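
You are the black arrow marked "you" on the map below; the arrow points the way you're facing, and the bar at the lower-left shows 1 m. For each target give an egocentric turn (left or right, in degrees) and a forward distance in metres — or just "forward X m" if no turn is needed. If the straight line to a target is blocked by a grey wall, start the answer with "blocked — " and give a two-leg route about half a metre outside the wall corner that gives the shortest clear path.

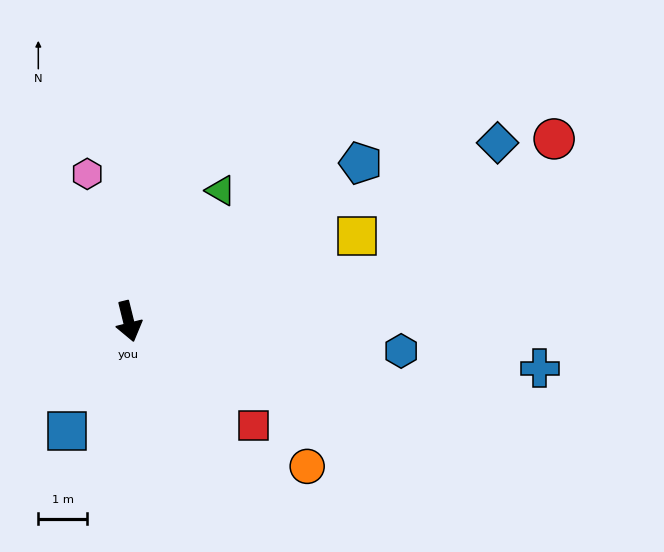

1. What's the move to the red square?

turn left 36°, forward 3.4 m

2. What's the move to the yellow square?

turn left 97°, forward 5.0 m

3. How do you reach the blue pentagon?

turn left 110°, forward 5.8 m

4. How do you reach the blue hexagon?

turn left 70°, forward 5.6 m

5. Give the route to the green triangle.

turn left 131°, forward 3.3 m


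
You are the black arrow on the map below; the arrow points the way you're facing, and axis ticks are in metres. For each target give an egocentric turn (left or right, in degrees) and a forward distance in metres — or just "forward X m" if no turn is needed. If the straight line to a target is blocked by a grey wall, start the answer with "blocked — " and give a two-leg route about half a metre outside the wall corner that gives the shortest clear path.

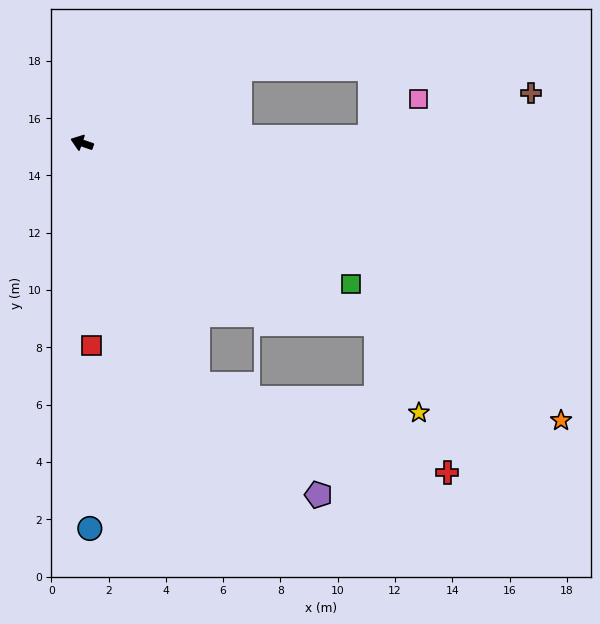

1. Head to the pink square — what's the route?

blocked — turn right 160°, forward 10.1 m, then turn left 37°, forward 2.1 m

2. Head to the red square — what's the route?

turn left 112°, forward 7.1 m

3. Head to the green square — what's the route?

turn left 171°, forward 10.6 m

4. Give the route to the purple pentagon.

blocked — turn left 135°, forward 9.3 m, then turn left 21°, forward 5.7 m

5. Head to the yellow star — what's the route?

blocked — turn left 167°, forward 12.1 m, then turn right 32°, forward 3.4 m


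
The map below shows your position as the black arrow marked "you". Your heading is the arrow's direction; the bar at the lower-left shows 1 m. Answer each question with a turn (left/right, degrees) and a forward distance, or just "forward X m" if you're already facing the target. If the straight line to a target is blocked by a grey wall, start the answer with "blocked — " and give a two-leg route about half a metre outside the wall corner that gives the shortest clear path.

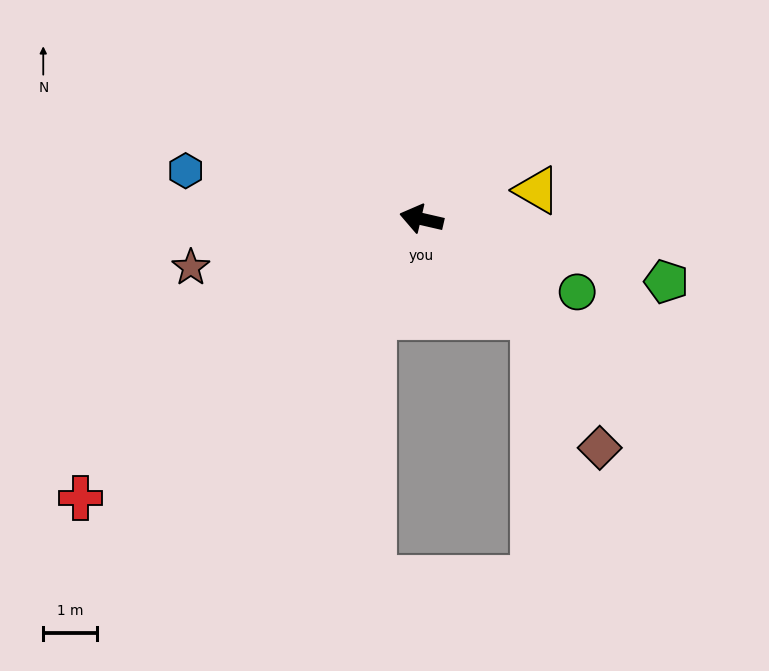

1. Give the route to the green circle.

turn left 168°, forward 3.2 m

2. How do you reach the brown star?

turn left 25°, forward 4.4 m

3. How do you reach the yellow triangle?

turn right 153°, forward 2.2 m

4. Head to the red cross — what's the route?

turn left 52°, forward 8.2 m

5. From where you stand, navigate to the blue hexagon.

forward 4.5 m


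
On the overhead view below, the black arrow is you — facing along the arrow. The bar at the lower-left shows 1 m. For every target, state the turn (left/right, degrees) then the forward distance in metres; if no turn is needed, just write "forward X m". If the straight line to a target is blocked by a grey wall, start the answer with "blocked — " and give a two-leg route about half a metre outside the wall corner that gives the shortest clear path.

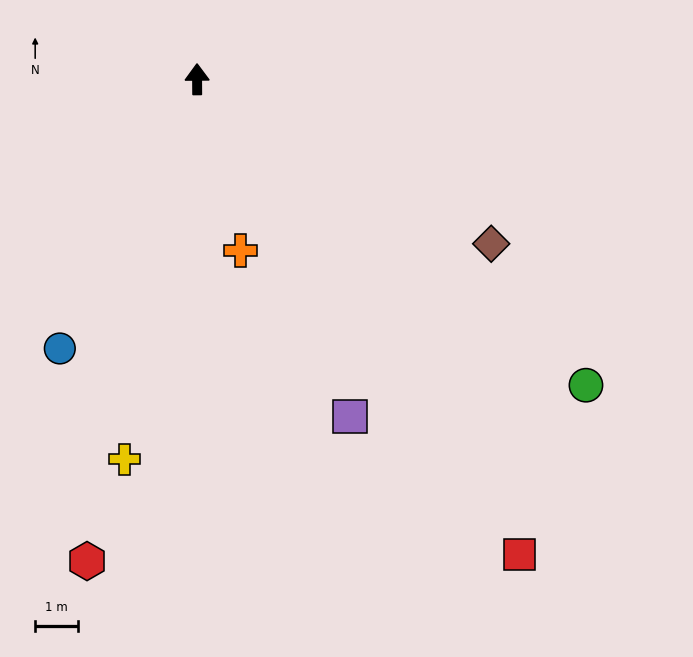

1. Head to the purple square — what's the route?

turn right 156°, forward 8.6 m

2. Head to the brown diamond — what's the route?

turn right 120°, forward 7.8 m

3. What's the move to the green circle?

turn right 129°, forward 11.5 m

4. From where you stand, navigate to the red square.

turn right 146°, forward 13.4 m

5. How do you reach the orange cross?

turn right 166°, forward 4.1 m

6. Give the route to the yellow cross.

turn left 169°, forward 9.0 m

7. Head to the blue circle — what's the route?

turn left 153°, forward 7.0 m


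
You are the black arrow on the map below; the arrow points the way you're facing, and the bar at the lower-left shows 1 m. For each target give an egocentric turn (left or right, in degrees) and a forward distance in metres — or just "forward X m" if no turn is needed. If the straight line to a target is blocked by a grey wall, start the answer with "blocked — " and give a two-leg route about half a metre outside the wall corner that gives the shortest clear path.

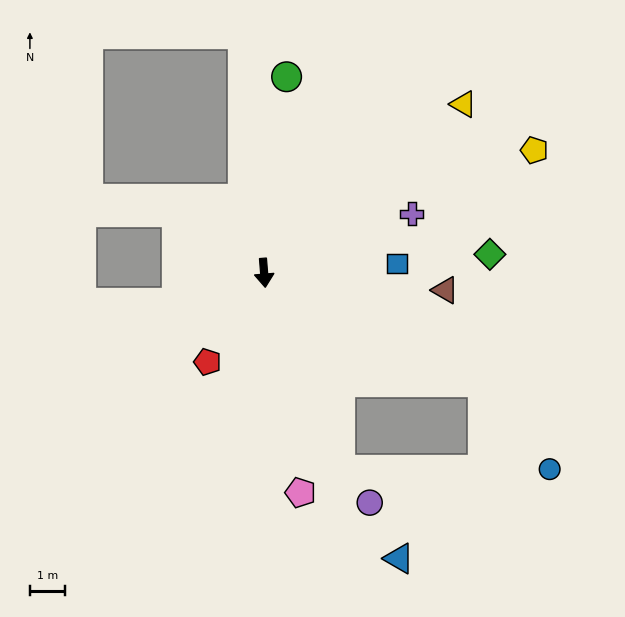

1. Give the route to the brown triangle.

turn left 80°, forward 5.2 m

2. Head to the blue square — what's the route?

turn left 89°, forward 3.8 m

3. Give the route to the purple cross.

turn left 107°, forward 4.5 m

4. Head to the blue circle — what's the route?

blocked — turn left 59°, forward 7.0 m, then turn right 26°, forward 3.1 m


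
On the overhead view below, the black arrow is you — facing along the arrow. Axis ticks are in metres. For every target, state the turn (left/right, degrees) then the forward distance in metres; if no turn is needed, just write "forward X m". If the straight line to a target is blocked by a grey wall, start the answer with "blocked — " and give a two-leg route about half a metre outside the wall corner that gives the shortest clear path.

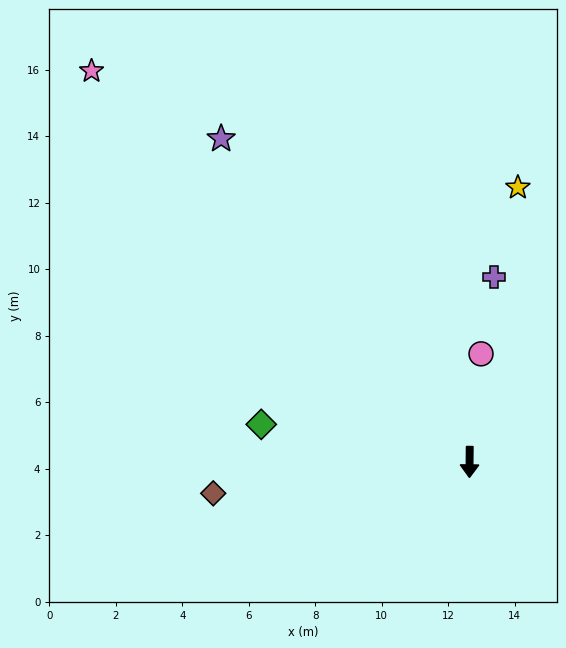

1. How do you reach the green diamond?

turn right 100°, forward 6.4 m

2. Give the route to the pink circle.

turn left 175°, forward 3.3 m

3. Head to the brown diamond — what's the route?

turn right 82°, forward 7.8 m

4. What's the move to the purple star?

turn right 142°, forward 12.3 m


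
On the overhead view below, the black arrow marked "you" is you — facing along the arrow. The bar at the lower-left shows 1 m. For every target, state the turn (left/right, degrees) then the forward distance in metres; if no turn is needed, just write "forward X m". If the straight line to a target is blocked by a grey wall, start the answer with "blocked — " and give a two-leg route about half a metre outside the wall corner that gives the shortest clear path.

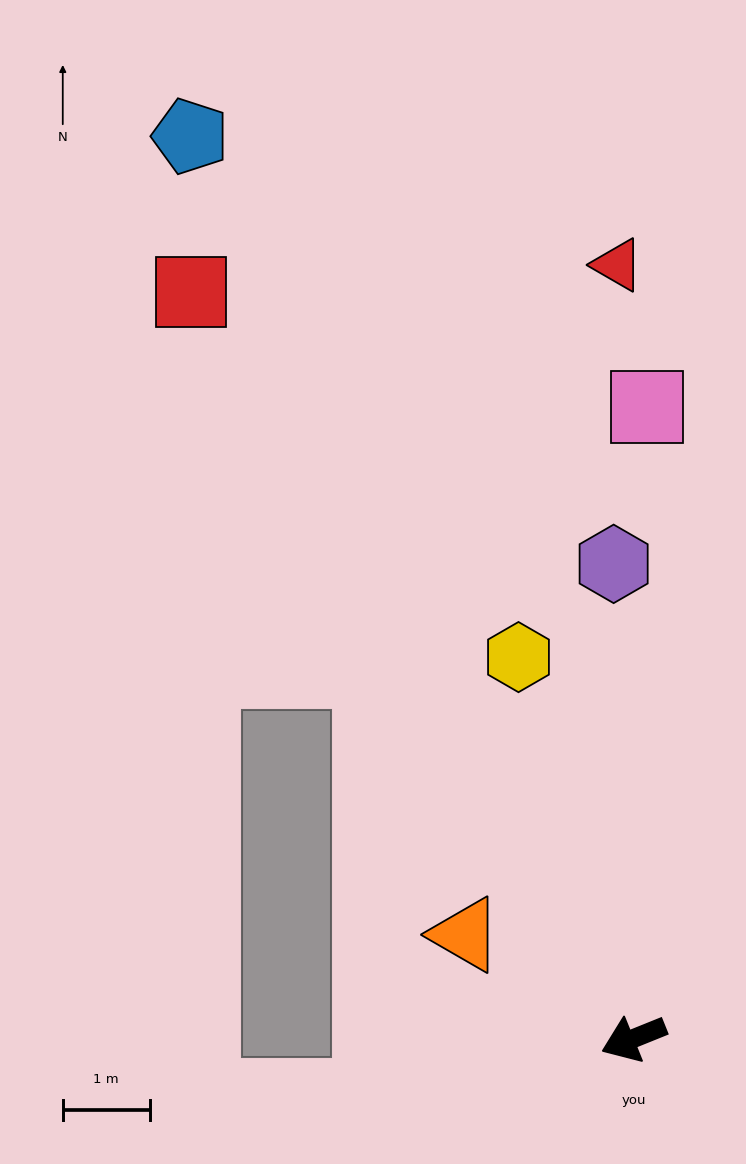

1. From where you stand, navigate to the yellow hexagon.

turn right 95°, forward 4.6 m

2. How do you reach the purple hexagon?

turn right 110°, forward 5.5 m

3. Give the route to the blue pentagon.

turn right 86°, forward 11.6 m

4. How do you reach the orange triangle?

turn right 54°, forward 2.3 m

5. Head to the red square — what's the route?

turn right 81°, forward 10.0 m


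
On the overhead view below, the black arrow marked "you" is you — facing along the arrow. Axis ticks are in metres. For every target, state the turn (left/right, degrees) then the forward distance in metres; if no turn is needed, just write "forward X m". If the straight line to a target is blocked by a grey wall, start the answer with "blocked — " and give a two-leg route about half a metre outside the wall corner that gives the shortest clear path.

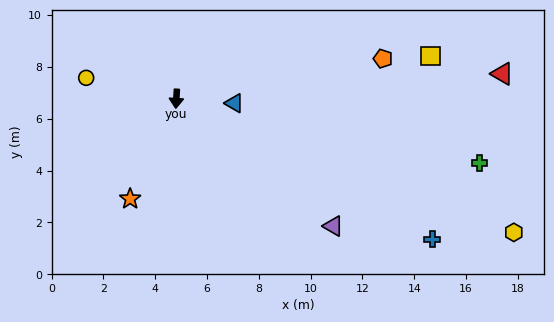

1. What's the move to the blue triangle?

turn left 89°, forward 2.2 m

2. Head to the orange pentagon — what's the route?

turn left 104°, forward 8.1 m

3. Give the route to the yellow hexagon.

turn left 72°, forward 14.0 m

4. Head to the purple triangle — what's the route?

turn left 54°, forward 7.8 m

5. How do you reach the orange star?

turn right 21°, forward 4.3 m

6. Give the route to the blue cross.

turn left 65°, forward 11.3 m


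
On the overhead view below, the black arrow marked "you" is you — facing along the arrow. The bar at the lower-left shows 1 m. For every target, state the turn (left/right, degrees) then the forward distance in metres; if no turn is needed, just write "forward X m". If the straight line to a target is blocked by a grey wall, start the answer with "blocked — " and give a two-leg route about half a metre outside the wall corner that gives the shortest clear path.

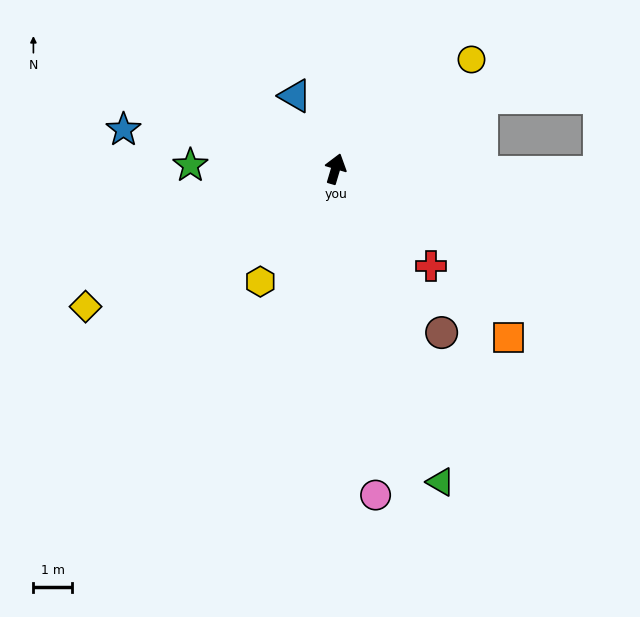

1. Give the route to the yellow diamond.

turn left 135°, forward 7.3 m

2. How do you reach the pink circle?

turn right 156°, forward 8.4 m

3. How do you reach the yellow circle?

turn right 35°, forward 4.5 m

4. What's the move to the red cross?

turn right 119°, forward 3.5 m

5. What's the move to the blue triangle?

turn left 46°, forward 2.1 m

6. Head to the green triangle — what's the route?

turn right 145°, forward 8.5 m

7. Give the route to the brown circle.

turn right 131°, forward 5.0 m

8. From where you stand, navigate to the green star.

turn left 105°, forward 3.7 m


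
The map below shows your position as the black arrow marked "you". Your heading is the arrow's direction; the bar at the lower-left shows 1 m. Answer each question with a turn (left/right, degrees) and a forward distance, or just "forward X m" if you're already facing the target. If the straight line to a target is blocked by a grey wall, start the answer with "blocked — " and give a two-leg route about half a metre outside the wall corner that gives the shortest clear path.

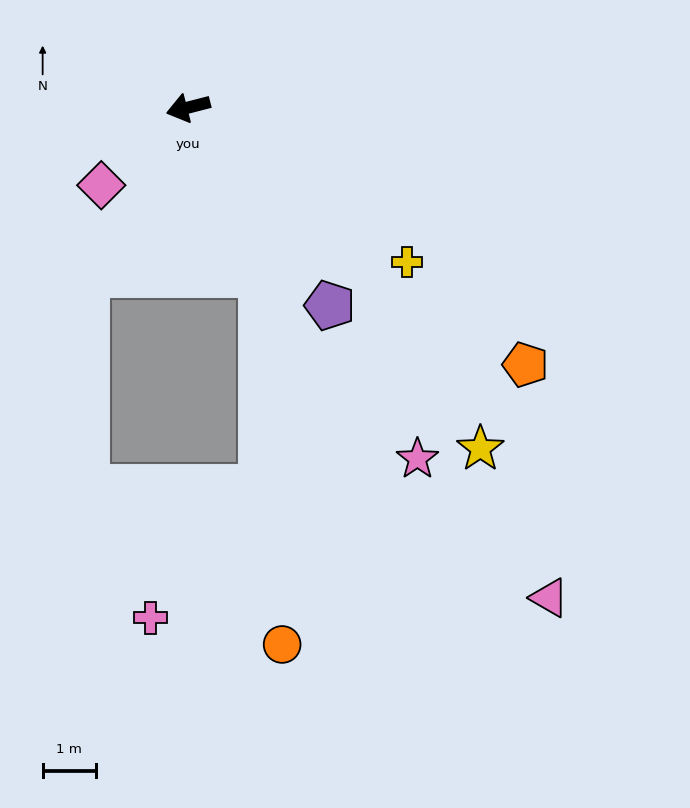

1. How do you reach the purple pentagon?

turn left 111°, forward 4.6 m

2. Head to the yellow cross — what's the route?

turn left 130°, forward 5.0 m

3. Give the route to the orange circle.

blocked — turn left 99°, forward 3.4 m, then turn right 20°, forward 7.0 m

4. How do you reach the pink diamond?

turn left 27°, forward 2.2 m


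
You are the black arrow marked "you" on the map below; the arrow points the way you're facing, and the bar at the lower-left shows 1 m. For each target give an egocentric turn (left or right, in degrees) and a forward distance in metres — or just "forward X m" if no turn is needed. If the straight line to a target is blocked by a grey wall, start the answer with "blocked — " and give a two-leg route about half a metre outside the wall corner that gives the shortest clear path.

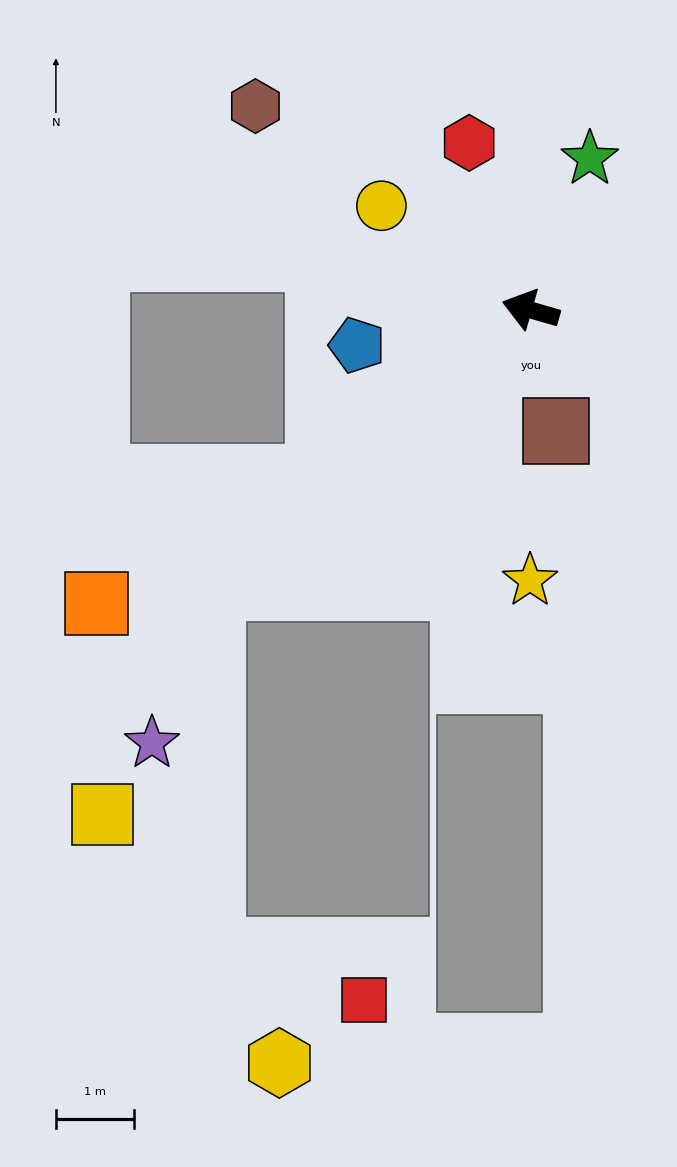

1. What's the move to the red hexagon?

turn right 54°, forward 2.3 m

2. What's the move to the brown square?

turn left 118°, forward 1.6 m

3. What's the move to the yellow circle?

turn right 19°, forward 2.3 m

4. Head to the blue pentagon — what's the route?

turn left 27°, forward 2.3 m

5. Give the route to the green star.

turn right 95°, forward 2.1 m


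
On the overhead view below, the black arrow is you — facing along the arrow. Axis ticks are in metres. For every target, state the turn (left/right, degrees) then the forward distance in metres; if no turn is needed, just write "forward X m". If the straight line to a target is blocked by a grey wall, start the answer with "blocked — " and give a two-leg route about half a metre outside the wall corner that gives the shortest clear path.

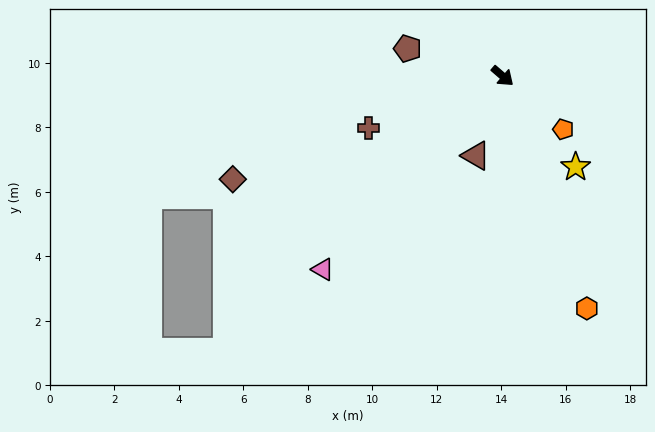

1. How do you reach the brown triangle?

turn right 68°, forward 2.6 m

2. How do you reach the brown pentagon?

turn right 155°, forward 3.1 m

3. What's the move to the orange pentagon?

forward 2.5 m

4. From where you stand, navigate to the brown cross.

turn right 118°, forward 4.5 m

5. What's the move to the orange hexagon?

turn right 29°, forward 7.7 m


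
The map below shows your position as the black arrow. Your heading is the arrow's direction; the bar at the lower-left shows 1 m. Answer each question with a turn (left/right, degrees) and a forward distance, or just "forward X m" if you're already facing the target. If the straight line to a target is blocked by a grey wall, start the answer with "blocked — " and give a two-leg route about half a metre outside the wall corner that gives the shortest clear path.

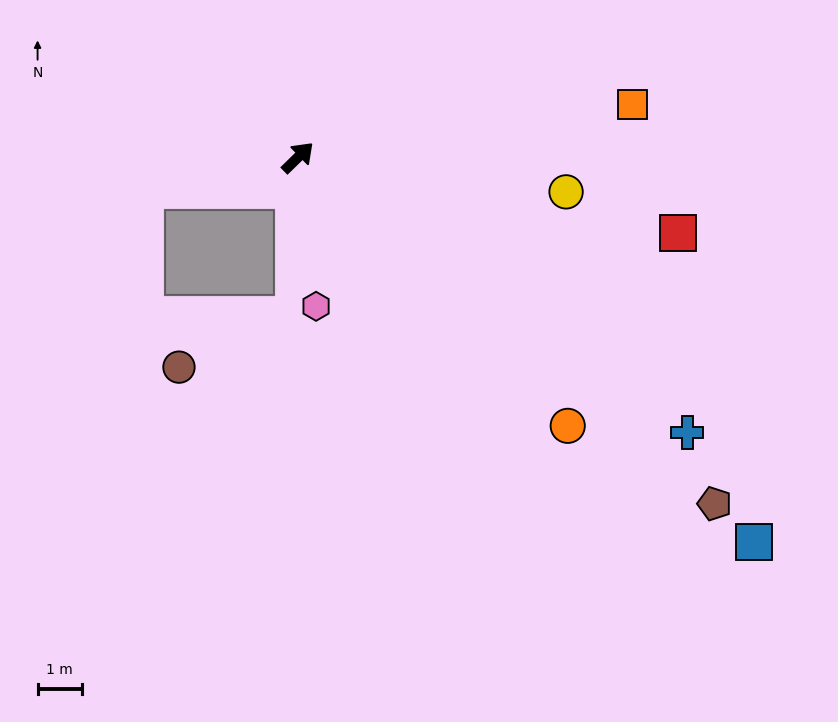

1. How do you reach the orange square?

turn right 35°, forward 7.7 m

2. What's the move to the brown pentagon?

turn right 84°, forward 12.3 m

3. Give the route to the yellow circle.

turn right 52°, forward 6.1 m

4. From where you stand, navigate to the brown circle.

blocked — turn right 136°, forward 3.6 m, then turn right 64°, forward 2.9 m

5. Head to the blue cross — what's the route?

turn right 80°, forward 10.8 m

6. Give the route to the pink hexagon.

turn right 127°, forward 3.4 m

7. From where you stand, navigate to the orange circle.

turn right 89°, forward 8.6 m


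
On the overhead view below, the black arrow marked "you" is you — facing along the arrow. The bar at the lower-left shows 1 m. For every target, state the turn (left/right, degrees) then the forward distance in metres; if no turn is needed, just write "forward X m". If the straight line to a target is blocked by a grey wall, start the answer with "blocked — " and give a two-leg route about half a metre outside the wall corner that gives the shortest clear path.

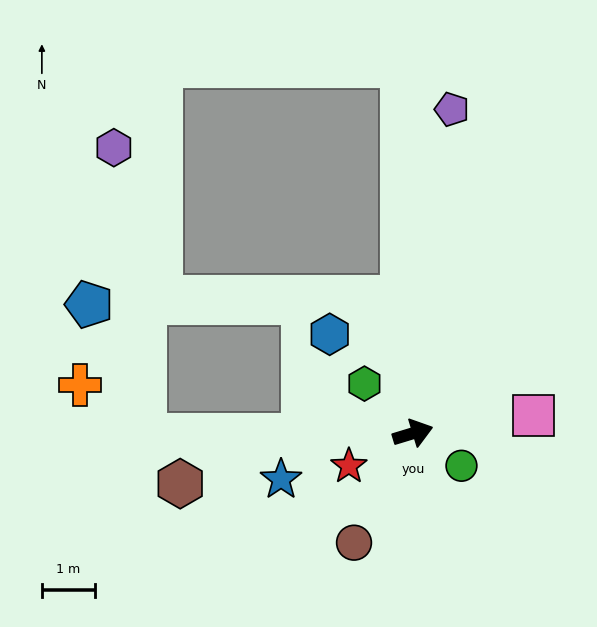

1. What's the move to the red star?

turn right 170°, forward 1.4 m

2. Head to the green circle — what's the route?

turn right 51°, forward 1.1 m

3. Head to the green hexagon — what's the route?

turn left 117°, forward 1.3 m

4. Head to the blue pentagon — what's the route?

blocked — turn left 164°, forward 5.1 m, then turn right 68°, forward 2.7 m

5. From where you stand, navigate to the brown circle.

turn right 135°, forward 2.3 m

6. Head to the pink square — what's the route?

turn right 8°, forward 2.3 m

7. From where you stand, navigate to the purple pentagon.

turn left 66°, forward 6.2 m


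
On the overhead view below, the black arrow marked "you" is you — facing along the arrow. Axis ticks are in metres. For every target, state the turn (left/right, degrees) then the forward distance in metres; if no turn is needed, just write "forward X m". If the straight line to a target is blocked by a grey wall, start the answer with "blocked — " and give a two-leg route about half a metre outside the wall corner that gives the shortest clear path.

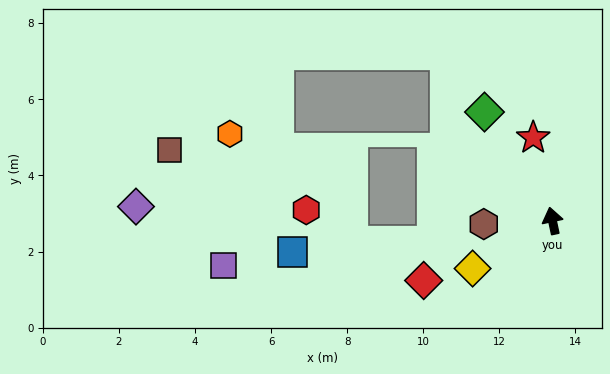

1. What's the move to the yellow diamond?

turn left 109°, forward 2.4 m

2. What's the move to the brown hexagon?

turn left 81°, forward 1.8 m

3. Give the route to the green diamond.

turn left 20°, forward 3.4 m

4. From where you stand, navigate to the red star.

forward 2.2 m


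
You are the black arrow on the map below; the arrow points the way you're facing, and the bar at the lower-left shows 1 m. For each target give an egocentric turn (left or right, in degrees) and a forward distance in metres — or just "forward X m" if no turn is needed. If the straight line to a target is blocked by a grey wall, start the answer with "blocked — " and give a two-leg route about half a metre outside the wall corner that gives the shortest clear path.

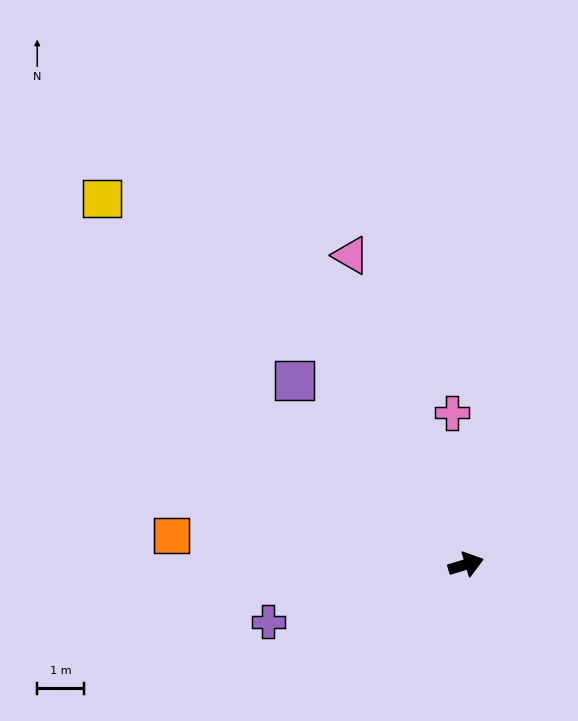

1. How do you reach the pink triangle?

turn left 94°, forward 7.0 m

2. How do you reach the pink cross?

turn left 79°, forward 3.2 m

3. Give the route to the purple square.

turn left 116°, forward 5.3 m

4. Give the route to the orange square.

turn left 157°, forward 6.3 m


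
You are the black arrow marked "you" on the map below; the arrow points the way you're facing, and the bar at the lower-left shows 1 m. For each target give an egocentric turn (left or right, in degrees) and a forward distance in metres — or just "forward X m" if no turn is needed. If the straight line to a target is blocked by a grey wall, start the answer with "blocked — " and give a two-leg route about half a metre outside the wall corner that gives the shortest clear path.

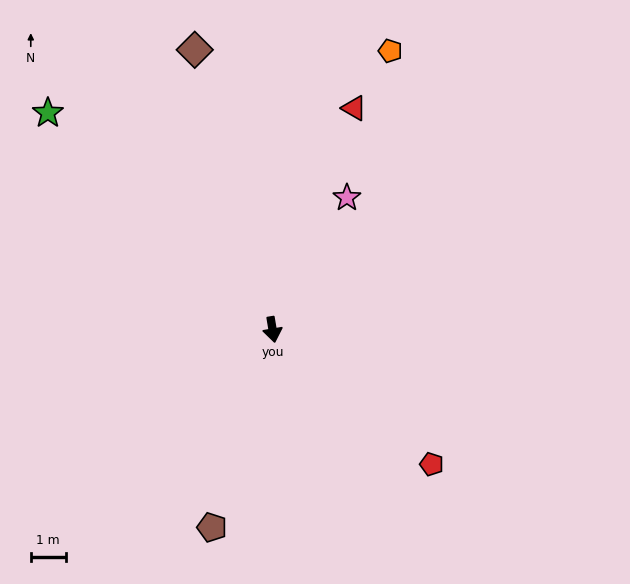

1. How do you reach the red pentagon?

turn left 40°, forward 6.0 m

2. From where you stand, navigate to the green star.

turn right 143°, forward 8.9 m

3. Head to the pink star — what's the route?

turn left 141°, forward 4.3 m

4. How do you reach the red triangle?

turn left 150°, forward 6.8 m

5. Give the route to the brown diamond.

turn right 174°, forward 8.3 m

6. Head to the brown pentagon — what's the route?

turn right 27°, forward 5.9 m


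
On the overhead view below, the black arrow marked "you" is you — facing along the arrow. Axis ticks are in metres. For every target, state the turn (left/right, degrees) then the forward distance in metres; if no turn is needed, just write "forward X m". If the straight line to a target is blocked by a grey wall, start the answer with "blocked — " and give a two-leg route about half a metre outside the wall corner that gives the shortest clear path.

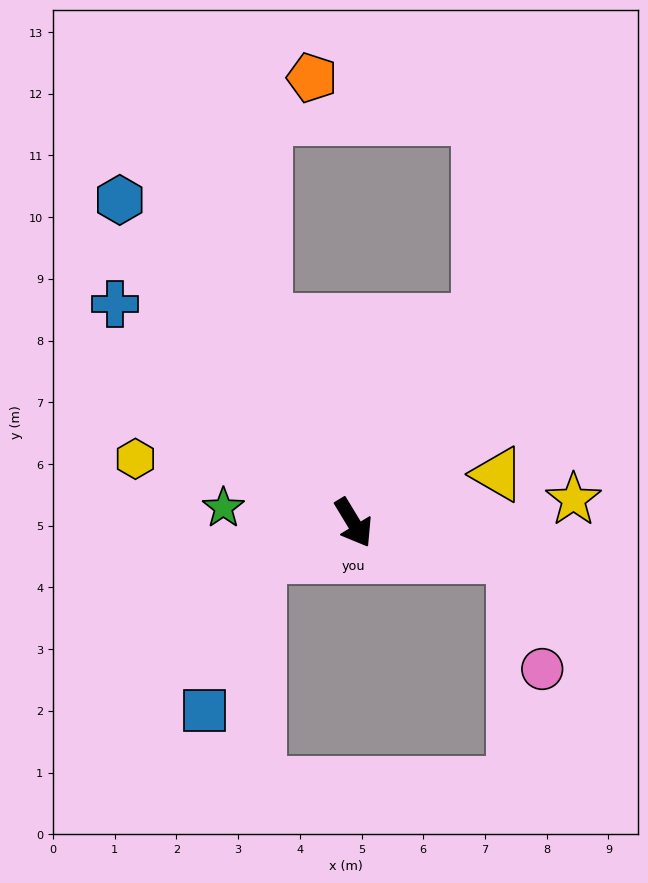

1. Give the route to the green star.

turn right 128°, forward 2.1 m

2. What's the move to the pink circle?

blocked — turn left 47°, forward 2.6 m, then turn right 64°, forward 1.9 m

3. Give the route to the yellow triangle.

turn left 77°, forward 2.5 m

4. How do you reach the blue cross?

turn right 164°, forward 5.2 m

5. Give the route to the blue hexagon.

turn right 175°, forward 6.5 m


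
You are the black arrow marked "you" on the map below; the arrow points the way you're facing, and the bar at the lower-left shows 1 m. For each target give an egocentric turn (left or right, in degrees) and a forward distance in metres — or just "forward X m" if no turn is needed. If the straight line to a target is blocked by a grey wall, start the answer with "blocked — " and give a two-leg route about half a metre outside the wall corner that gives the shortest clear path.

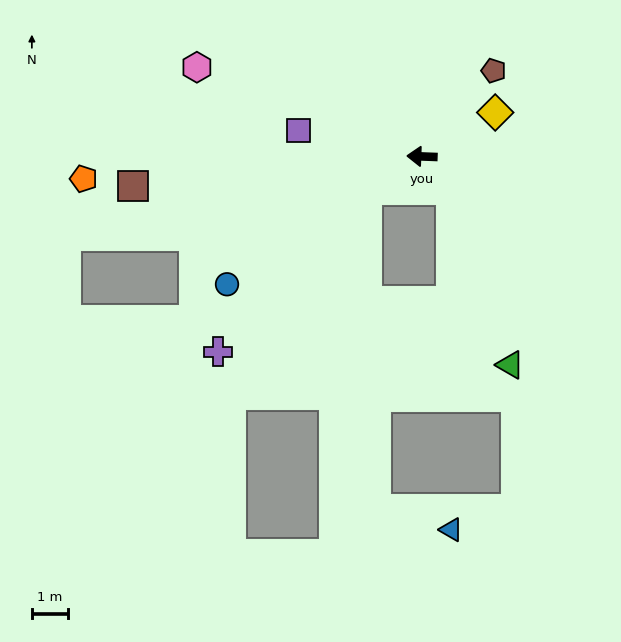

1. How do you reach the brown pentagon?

turn right 128°, forward 3.1 m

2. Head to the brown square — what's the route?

turn left 8°, forward 8.2 m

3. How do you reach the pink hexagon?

turn right 19°, forward 6.8 m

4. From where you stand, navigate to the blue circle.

turn left 35°, forward 6.5 m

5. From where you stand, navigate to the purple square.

turn right 10°, forward 3.5 m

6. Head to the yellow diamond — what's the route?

turn right 147°, forward 2.4 m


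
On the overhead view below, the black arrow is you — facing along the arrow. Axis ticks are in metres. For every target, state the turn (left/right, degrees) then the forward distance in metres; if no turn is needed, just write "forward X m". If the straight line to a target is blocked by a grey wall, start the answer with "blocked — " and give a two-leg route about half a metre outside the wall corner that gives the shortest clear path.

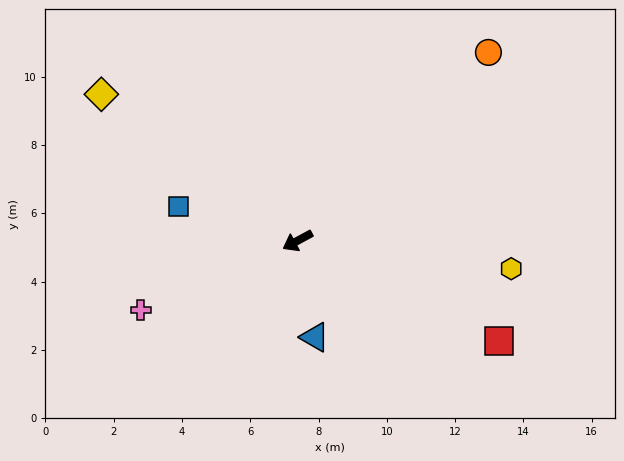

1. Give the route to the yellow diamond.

turn right 65°, forward 7.2 m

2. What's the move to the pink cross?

turn right 5°, forward 5.0 m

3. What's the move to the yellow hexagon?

turn left 144°, forward 6.3 m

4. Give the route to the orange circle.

turn right 164°, forward 7.9 m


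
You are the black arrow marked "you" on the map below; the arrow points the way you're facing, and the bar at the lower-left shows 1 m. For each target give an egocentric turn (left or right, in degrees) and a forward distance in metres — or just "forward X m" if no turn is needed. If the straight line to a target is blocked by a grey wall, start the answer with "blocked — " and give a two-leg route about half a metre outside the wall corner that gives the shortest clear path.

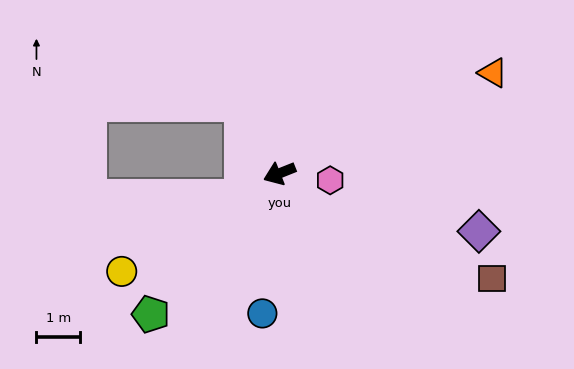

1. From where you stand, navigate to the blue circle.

turn left 61°, forward 3.2 m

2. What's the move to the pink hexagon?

turn left 150°, forward 1.2 m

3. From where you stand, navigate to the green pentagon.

turn left 26°, forward 4.4 m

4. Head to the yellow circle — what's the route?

turn left 10°, forward 4.3 m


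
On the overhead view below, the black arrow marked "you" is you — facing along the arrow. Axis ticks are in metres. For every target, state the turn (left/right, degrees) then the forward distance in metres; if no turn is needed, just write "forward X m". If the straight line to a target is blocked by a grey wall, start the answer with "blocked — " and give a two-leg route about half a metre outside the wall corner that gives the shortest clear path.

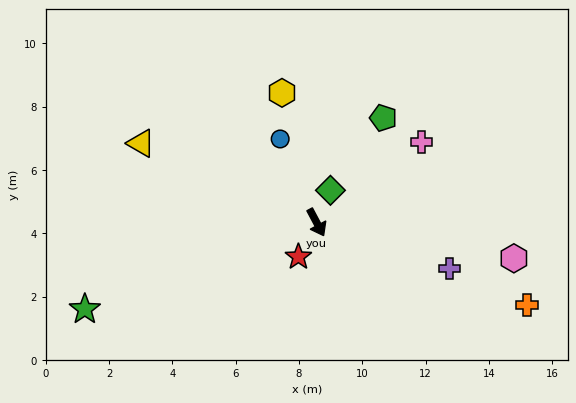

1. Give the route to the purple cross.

turn left 43°, forward 4.4 m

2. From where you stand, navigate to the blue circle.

turn left 176°, forward 2.9 m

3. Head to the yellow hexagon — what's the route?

turn left 167°, forward 4.2 m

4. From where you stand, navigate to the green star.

turn right 97°, forward 7.8 m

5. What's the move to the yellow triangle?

turn right 142°, forward 6.1 m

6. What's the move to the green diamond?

turn left 129°, forward 1.1 m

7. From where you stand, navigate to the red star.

turn right 56°, forward 1.2 m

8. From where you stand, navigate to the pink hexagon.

turn left 52°, forward 6.3 m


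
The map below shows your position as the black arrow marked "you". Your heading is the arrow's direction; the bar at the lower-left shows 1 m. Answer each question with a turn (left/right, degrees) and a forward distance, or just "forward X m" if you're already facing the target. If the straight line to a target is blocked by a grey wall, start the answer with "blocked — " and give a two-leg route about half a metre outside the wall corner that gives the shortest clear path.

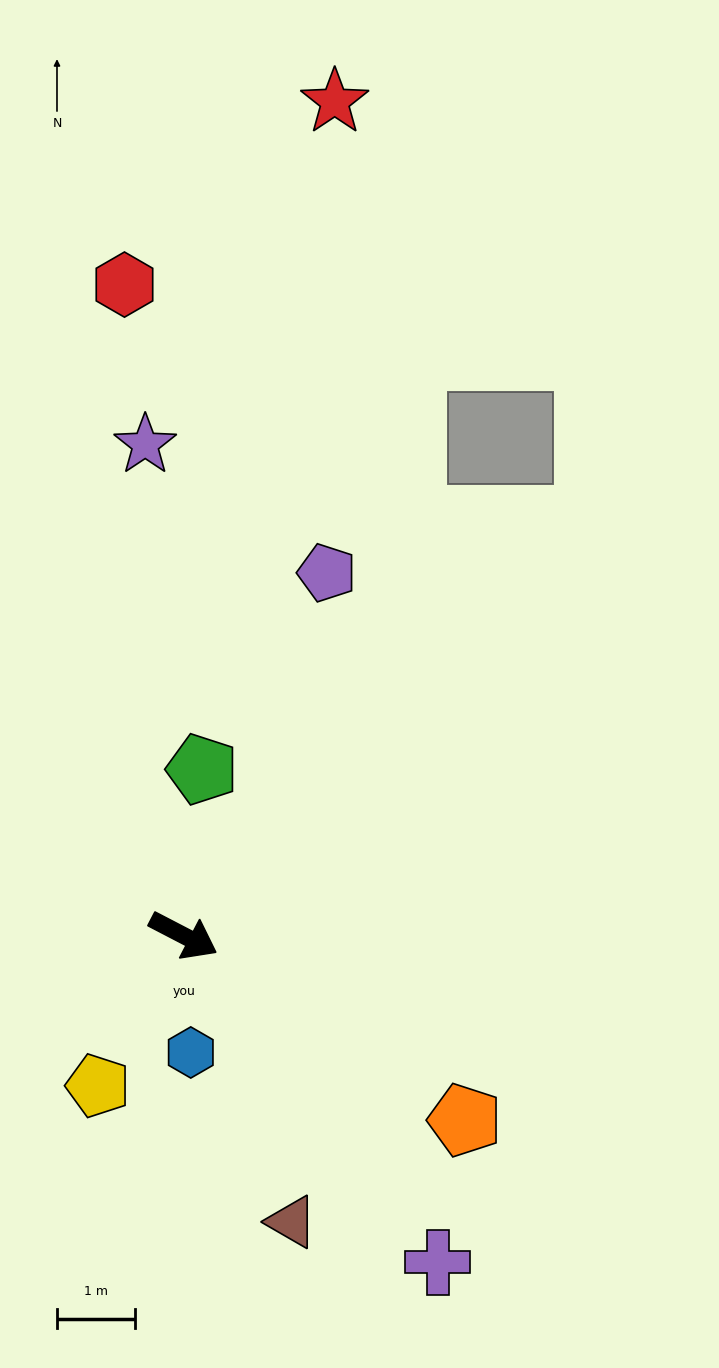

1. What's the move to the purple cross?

turn right 25°, forward 5.3 m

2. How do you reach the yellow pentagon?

turn right 92°, forward 2.2 m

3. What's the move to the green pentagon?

turn left 111°, forward 2.1 m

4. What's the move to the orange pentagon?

turn right 6°, forward 4.3 m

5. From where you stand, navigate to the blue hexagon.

turn right 59°, forward 1.5 m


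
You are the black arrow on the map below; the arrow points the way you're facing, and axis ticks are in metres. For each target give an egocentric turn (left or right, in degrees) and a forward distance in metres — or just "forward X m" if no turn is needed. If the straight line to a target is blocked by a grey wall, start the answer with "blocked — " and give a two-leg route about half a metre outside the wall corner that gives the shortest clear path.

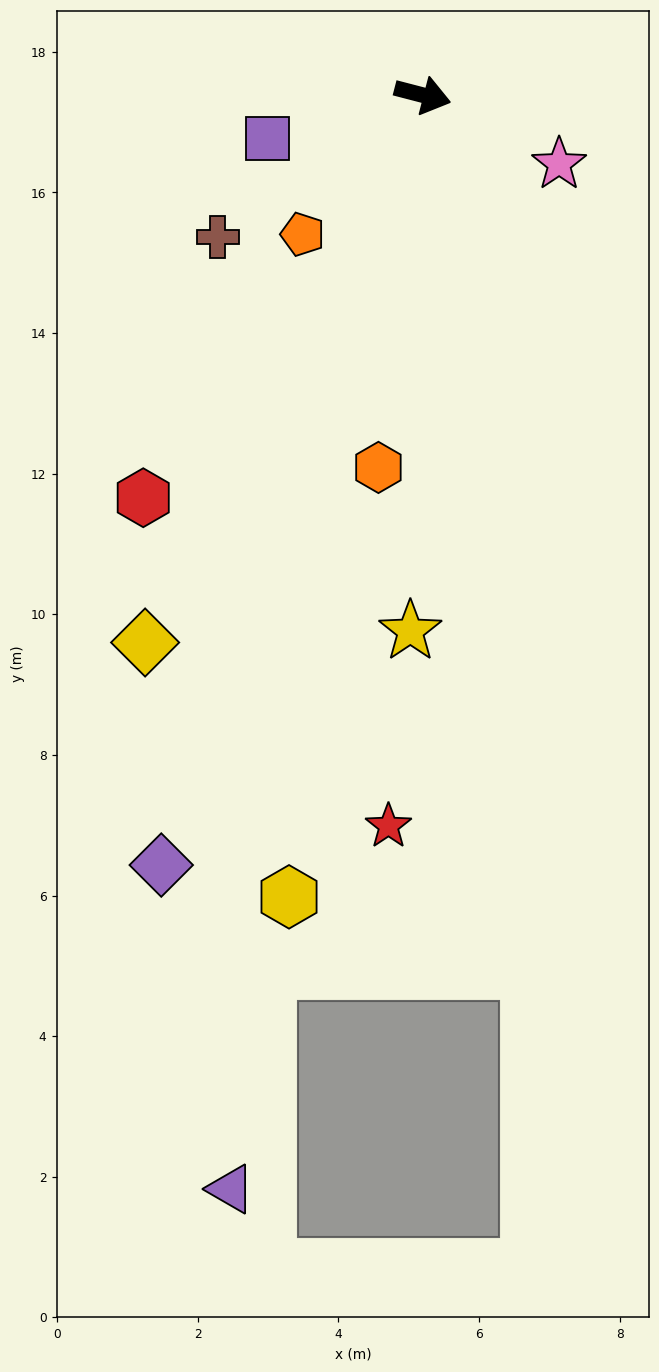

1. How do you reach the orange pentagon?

turn right 116°, forward 2.6 m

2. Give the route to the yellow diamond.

turn right 102°, forward 8.7 m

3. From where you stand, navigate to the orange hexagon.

turn right 82°, forward 5.3 m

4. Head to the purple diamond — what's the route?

turn right 94°, forward 11.6 m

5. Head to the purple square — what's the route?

turn right 150°, forward 2.3 m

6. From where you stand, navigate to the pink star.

turn right 12°, forward 2.2 m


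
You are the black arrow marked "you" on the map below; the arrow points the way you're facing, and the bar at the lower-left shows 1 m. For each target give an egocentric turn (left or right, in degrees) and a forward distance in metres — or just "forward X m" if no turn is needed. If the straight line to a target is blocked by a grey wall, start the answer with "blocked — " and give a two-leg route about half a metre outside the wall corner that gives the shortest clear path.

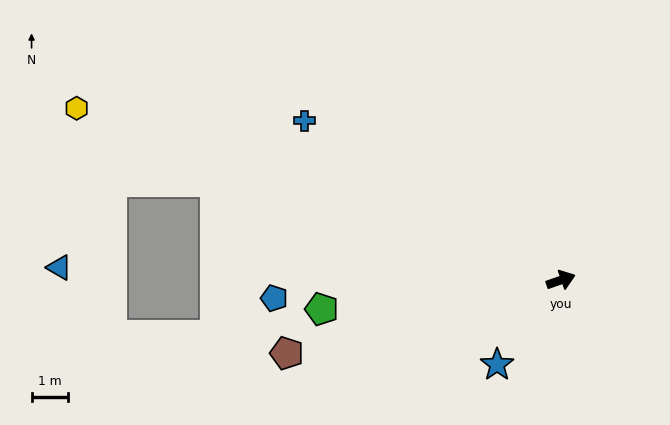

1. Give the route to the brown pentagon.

turn left 176°, forward 7.8 m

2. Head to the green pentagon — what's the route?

turn left 168°, forward 6.6 m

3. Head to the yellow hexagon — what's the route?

turn left 141°, forward 14.1 m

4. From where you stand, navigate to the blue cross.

turn left 129°, forward 8.3 m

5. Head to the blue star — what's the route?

turn right 146°, forward 2.9 m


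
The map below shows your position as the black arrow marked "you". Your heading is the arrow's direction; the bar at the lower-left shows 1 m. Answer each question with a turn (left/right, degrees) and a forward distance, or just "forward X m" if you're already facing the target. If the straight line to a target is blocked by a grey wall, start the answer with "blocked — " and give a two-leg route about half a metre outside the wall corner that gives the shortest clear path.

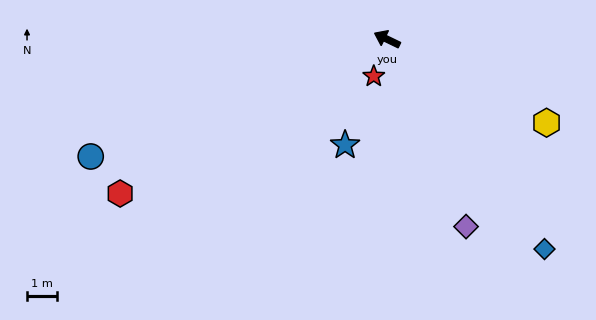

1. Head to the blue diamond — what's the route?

turn left 153°, forward 8.8 m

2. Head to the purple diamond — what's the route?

turn left 139°, forward 6.8 m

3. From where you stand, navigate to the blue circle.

turn left 47°, forward 10.6 m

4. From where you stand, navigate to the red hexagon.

turn left 56°, forward 10.3 m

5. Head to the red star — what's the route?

turn left 96°, forward 1.3 m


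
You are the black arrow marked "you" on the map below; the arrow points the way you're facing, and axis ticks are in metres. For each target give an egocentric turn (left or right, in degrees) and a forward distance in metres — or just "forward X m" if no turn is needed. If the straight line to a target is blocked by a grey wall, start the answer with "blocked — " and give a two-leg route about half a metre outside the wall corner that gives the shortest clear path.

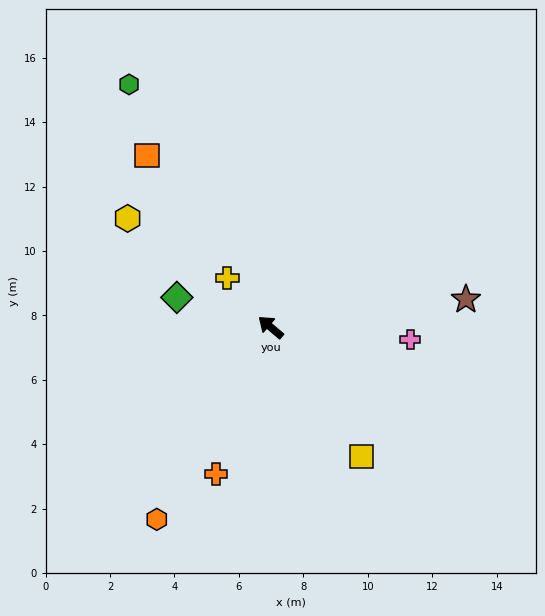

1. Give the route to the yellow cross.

turn right 8°, forward 2.0 m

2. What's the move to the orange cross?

turn left 110°, forward 4.9 m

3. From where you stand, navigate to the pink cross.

turn right 145°, forward 4.3 m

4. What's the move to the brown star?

turn right 132°, forward 6.1 m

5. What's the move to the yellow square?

turn left 165°, forward 4.9 m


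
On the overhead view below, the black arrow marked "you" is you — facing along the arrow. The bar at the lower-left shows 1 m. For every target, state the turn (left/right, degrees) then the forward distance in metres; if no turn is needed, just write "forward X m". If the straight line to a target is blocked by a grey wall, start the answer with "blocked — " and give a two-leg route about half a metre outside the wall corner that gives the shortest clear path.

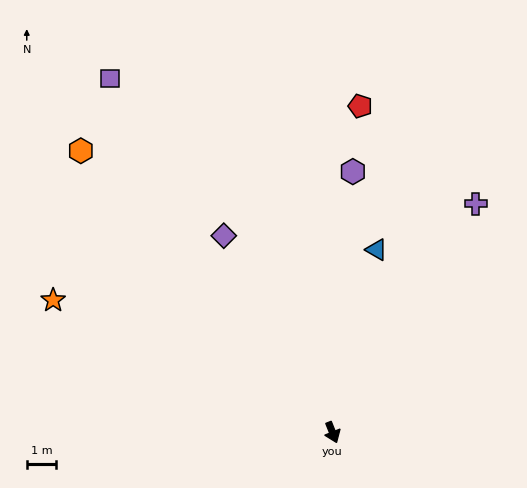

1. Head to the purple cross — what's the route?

turn left 126°, forward 9.1 m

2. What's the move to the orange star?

turn right 137°, forward 10.4 m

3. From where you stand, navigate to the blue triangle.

turn left 145°, forward 6.4 m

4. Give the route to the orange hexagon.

turn right 160°, forward 12.8 m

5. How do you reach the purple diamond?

turn right 173°, forward 7.6 m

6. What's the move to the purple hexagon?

turn left 154°, forward 8.8 m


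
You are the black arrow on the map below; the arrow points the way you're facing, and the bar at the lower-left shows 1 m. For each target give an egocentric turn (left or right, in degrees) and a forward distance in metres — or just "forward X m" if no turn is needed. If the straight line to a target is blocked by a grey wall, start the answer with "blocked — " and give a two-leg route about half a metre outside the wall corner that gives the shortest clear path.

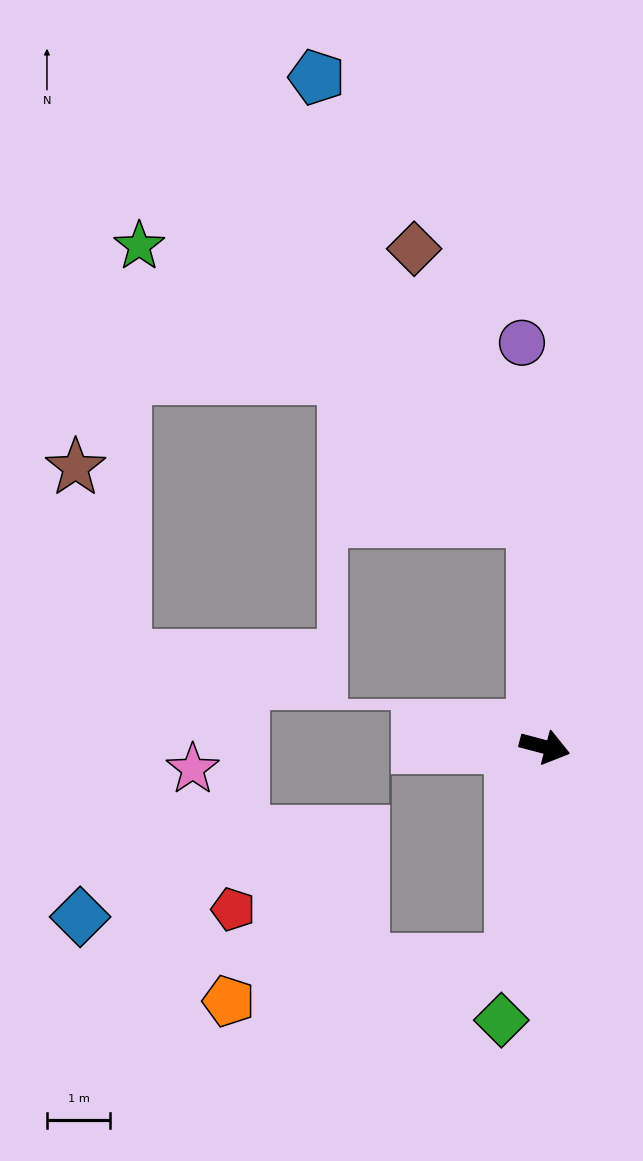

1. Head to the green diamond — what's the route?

turn right 84°, forward 4.4 m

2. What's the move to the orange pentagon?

blocked — turn right 84°, forward 3.4 m, then turn right 73°, forward 4.5 m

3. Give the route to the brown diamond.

blocked — turn left 108°, forward 3.6 m, then turn left 20°, forward 4.7 m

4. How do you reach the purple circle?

turn left 108°, forward 6.4 m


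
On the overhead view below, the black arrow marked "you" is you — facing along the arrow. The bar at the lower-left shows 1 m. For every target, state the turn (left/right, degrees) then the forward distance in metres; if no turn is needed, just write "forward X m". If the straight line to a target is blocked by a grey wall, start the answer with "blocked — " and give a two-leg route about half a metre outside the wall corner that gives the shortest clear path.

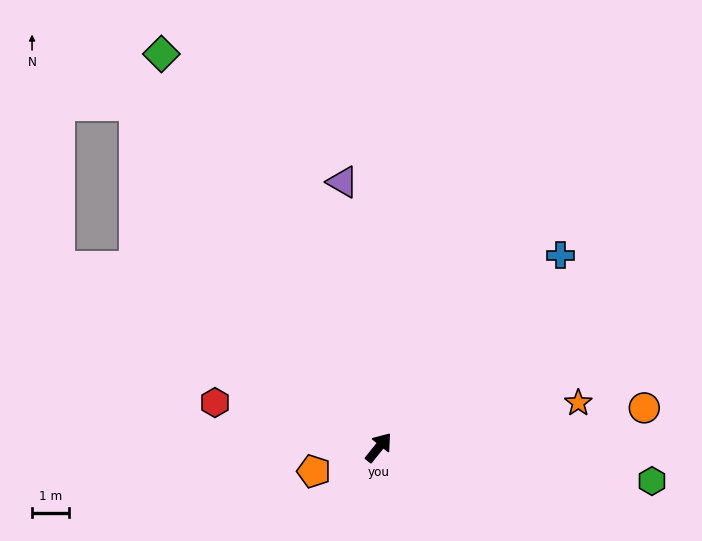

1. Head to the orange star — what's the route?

turn right 39°, forward 5.5 m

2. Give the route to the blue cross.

turn right 5°, forward 7.1 m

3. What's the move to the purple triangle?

turn left 47°, forward 7.2 m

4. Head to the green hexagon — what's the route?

turn right 58°, forward 7.4 m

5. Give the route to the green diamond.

turn left 68°, forward 12.0 m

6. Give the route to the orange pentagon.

turn left 149°, forward 1.8 m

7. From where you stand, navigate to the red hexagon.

turn left 113°, forward 4.5 m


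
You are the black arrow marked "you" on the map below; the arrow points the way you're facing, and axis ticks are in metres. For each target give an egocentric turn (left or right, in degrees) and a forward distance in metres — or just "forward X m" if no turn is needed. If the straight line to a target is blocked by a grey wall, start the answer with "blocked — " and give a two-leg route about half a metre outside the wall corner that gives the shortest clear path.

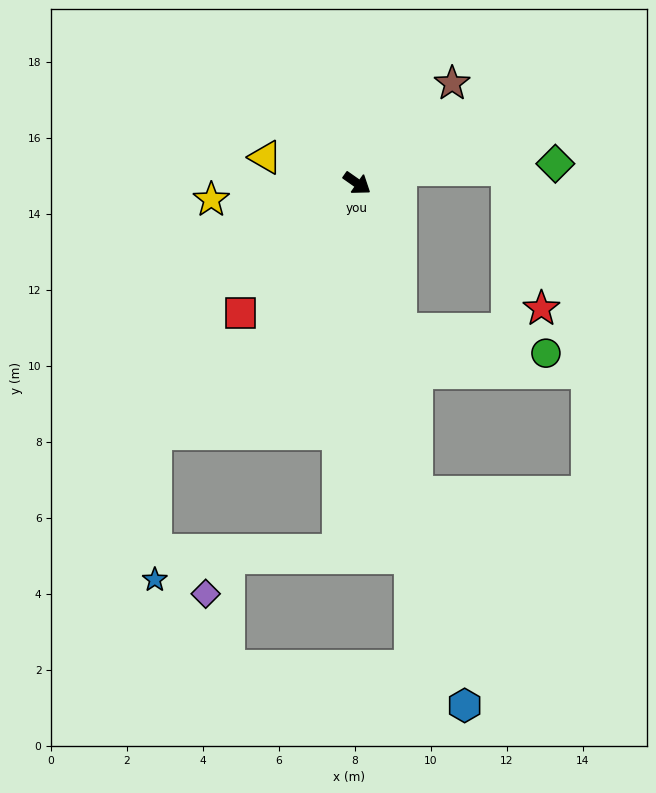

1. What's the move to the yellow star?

turn right 138°, forward 3.9 m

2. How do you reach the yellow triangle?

turn right 161°, forward 2.5 m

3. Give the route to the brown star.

turn left 82°, forward 3.6 m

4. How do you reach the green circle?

blocked — turn right 38°, forward 4.0 m, then turn left 64°, forward 3.9 m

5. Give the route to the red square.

turn right 97°, forward 4.6 m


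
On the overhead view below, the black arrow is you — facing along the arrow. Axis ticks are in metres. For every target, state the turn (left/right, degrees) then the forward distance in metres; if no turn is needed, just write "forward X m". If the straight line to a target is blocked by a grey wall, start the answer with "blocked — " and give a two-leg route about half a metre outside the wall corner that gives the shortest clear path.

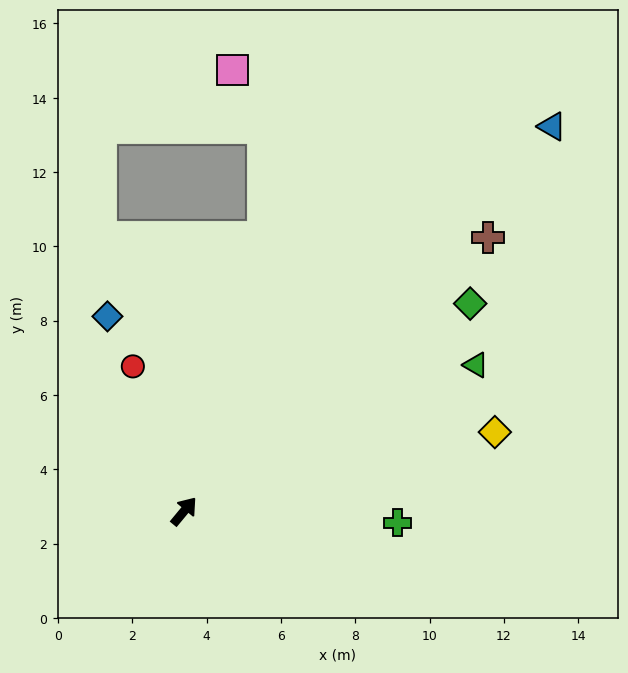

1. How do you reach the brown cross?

turn right 8°, forward 11.0 m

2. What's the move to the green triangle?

turn right 24°, forward 8.8 m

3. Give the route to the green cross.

turn right 54°, forward 5.8 m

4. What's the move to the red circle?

turn left 59°, forward 4.1 m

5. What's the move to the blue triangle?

turn right 4°, forward 14.3 m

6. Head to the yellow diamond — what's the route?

turn right 36°, forward 8.6 m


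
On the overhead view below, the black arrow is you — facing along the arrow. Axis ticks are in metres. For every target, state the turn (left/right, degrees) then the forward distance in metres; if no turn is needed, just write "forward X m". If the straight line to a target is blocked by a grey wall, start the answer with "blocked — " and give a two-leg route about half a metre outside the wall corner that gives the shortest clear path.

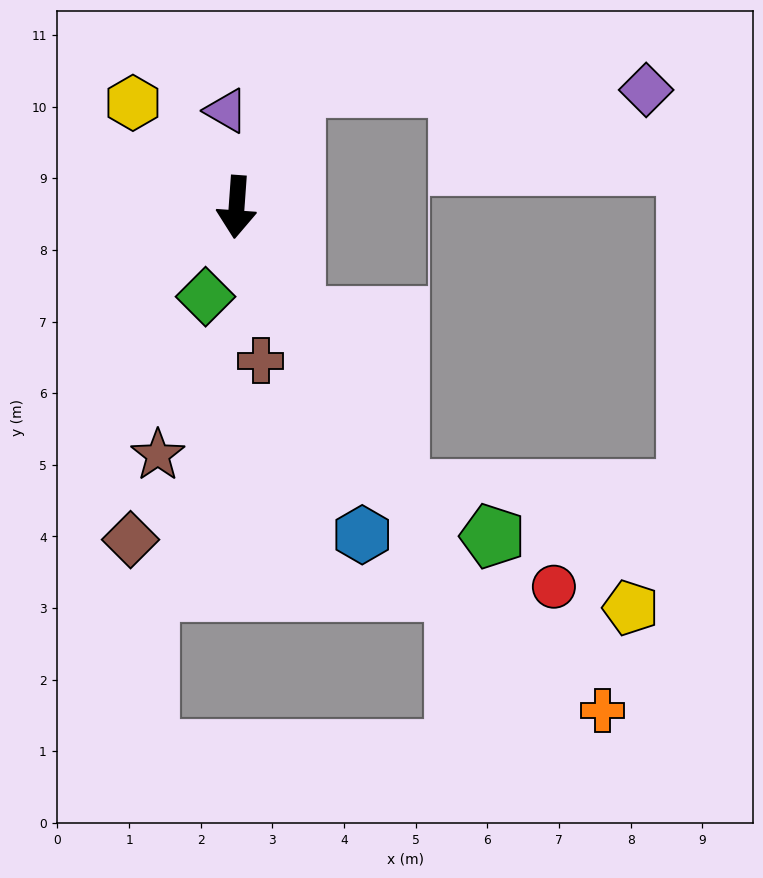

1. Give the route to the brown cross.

turn left 13°, forward 2.2 m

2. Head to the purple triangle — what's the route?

turn right 170°, forward 1.4 m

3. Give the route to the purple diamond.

blocked — turn left 158°, forward 1.9 m, then turn right 64°, forward 4.9 m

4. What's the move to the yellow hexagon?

turn right 131°, forward 2.1 m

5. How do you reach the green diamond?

turn right 15°, forward 1.3 m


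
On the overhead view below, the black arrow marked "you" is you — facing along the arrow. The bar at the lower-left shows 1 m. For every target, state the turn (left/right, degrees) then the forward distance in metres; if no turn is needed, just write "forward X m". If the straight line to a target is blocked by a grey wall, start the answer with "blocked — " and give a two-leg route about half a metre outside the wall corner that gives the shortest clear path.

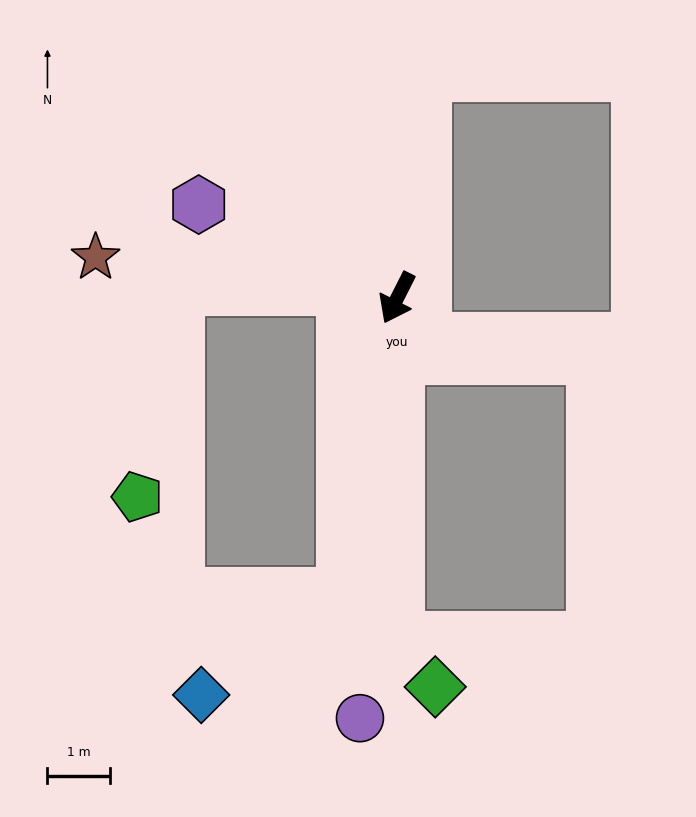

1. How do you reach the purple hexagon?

turn right 88°, forward 3.5 m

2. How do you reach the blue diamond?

blocked — turn left 17°, forward 4.8 m, then turn right 45°, forward 2.8 m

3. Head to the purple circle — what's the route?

turn left 22°, forward 6.7 m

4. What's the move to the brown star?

turn right 71°, forward 4.8 m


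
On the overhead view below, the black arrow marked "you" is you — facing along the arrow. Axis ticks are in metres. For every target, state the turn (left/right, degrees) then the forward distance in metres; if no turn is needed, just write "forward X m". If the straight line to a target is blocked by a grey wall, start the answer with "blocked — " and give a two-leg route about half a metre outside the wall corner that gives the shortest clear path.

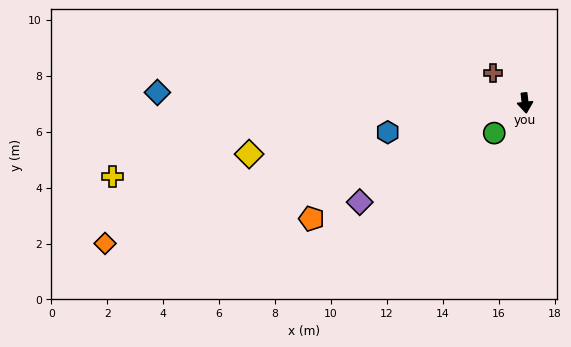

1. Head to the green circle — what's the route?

turn right 52°, forward 1.5 m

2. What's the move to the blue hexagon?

turn right 84°, forward 5.0 m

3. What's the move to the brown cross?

turn right 140°, forward 1.6 m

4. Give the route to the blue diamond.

turn right 98°, forward 13.2 m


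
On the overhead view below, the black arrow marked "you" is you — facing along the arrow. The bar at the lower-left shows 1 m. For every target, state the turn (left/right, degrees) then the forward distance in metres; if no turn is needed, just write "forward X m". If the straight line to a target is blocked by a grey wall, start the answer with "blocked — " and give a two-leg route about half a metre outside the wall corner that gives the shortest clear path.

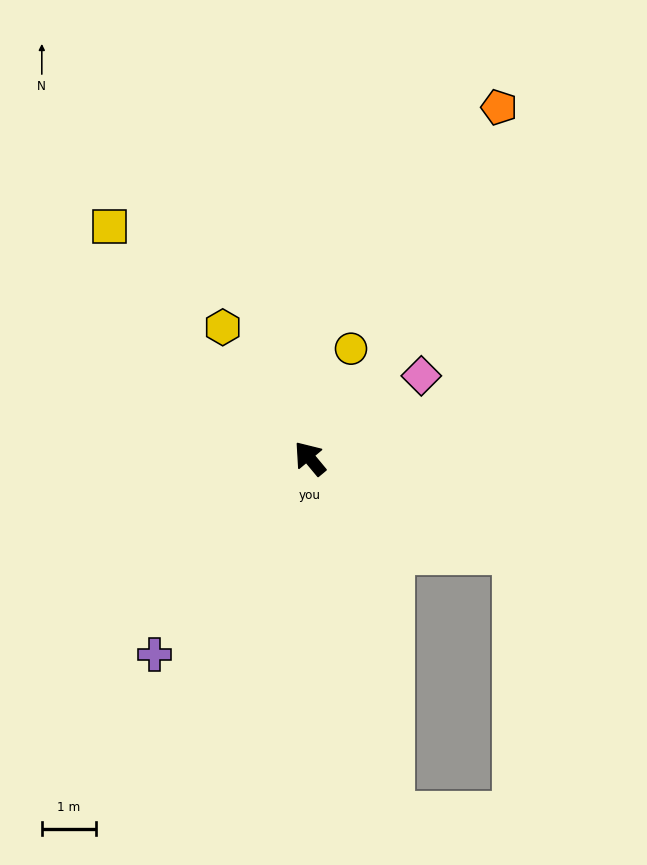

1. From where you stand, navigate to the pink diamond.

turn right 93°, forward 2.6 m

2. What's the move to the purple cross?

turn left 102°, forward 4.7 m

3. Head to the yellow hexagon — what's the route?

turn right 6°, forward 2.9 m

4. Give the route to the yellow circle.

turn right 60°, forward 2.2 m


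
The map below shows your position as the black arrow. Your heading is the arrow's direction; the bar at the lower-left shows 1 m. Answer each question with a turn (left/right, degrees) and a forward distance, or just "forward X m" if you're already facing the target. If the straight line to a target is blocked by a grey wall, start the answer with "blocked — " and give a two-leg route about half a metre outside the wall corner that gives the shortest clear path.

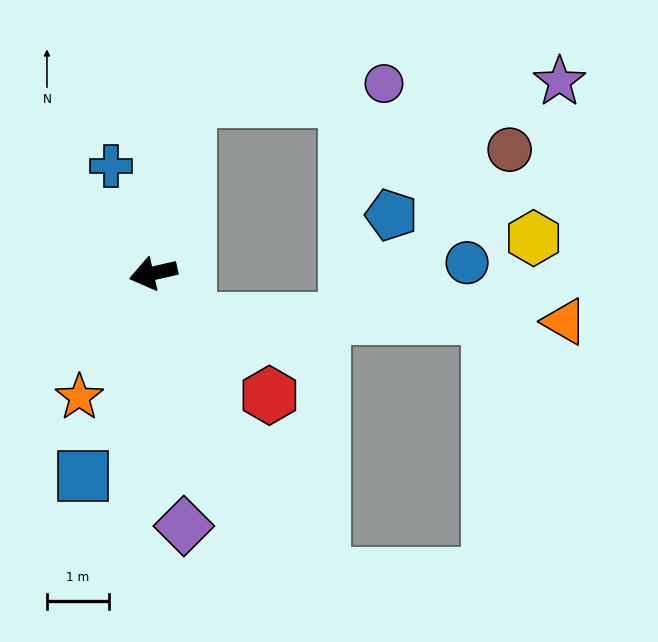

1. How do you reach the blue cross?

turn right 81°, forward 1.8 m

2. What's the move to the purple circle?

blocked — turn right 115°, forward 2.8 m, then turn right 73°, forward 3.1 m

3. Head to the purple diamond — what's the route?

turn left 84°, forward 4.1 m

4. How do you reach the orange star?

turn left 46°, forward 2.3 m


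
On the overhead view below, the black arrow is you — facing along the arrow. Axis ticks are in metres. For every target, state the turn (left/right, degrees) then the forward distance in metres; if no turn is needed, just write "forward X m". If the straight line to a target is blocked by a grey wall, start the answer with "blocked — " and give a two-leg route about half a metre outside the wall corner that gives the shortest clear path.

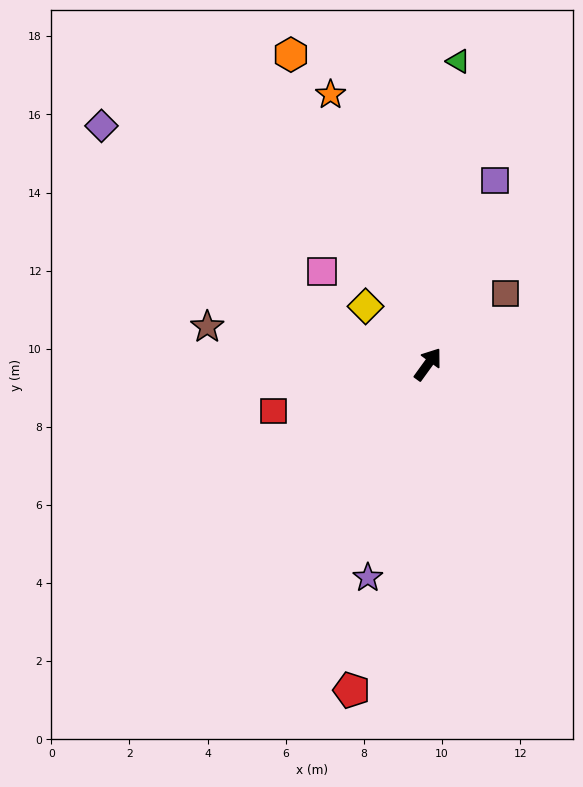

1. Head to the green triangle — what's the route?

turn left 30°, forward 7.8 m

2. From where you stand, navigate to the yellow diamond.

turn left 83°, forward 2.2 m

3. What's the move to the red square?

turn left 143°, forward 4.1 m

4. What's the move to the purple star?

turn right 160°, forward 5.7 m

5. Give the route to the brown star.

turn left 116°, forward 5.7 m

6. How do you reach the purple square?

turn left 16°, forward 5.0 m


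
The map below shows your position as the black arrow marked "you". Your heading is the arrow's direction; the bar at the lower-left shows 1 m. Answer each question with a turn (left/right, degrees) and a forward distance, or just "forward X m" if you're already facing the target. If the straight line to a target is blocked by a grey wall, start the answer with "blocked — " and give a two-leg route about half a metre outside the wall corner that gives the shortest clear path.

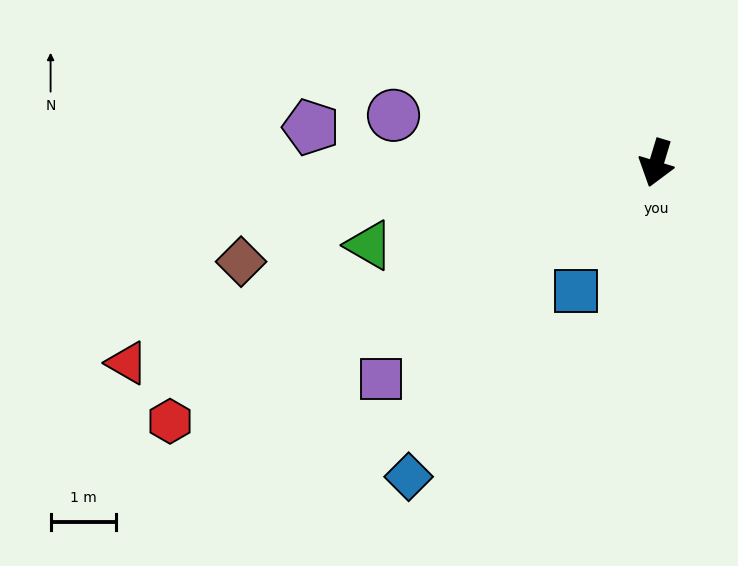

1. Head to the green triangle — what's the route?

turn right 57°, forward 4.5 m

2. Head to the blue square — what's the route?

turn right 15°, forward 2.3 m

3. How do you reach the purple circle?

turn right 83°, forward 4.1 m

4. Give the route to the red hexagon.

turn right 45°, forward 8.4 m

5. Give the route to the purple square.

turn right 35°, forward 5.3 m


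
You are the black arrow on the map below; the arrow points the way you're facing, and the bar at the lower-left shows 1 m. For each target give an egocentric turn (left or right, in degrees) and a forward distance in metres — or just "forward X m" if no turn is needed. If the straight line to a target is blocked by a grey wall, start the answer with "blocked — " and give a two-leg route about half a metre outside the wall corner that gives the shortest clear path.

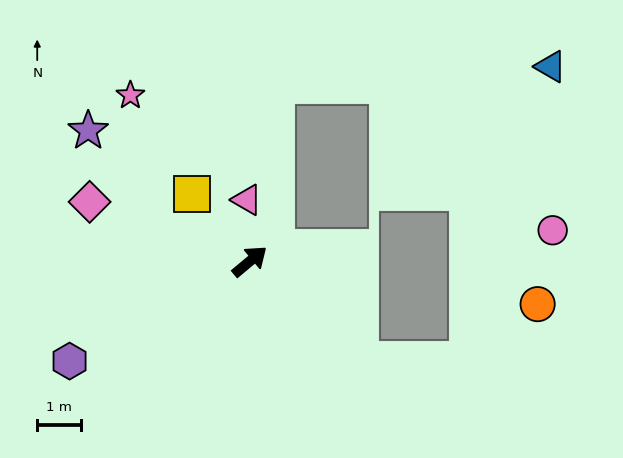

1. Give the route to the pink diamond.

turn left 120°, forward 3.9 m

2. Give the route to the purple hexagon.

turn left 169°, forward 4.7 m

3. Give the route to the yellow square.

turn left 91°, forward 2.0 m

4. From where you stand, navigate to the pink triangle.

turn left 53°, forward 1.4 m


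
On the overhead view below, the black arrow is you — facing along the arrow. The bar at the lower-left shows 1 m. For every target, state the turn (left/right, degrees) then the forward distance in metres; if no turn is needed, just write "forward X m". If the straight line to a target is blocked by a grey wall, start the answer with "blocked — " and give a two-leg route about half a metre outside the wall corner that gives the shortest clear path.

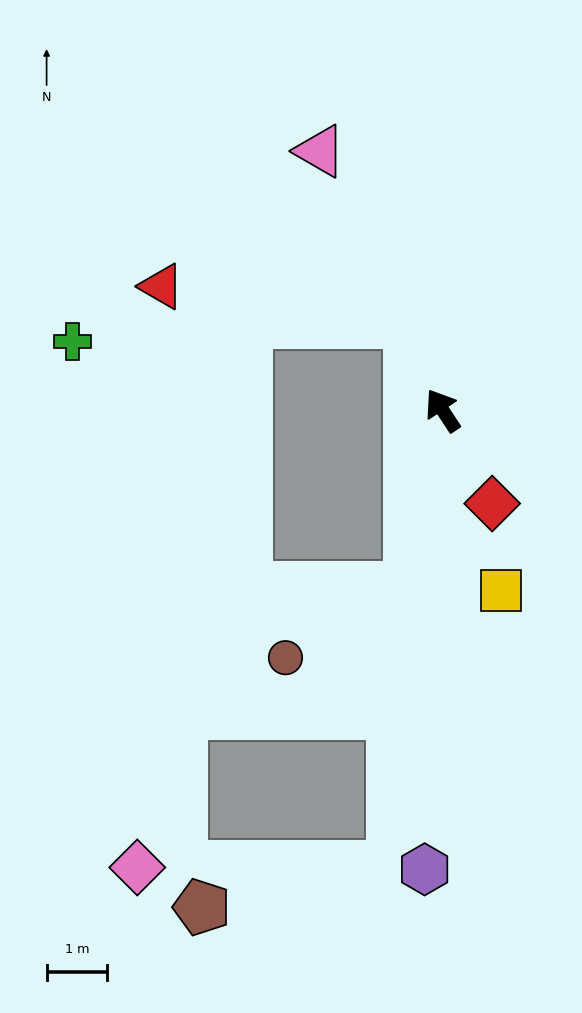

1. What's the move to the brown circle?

blocked — turn left 136°, forward 3.0 m, then turn right 50°, forward 2.3 m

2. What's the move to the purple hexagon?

turn left 144°, forward 7.6 m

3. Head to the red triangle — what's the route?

blocked — turn right 13°, forward 1.5 m, then turn left 61°, forward 4.1 m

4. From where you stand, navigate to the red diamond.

turn left 175°, forward 1.7 m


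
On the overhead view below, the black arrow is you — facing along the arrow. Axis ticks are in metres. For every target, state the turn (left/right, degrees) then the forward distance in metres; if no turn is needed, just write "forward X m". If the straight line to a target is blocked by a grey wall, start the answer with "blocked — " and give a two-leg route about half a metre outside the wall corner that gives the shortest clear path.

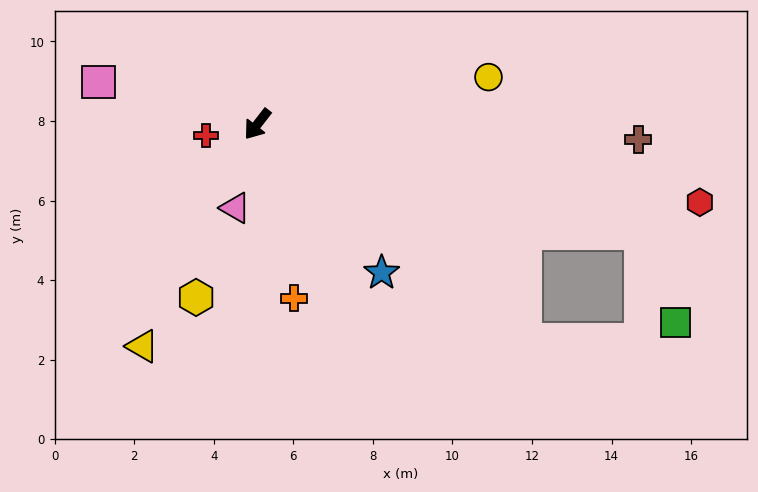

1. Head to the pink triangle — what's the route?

turn left 23°, forward 2.2 m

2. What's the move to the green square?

blocked — turn left 112°, forward 10.0 m, then turn right 53°, forward 2.4 m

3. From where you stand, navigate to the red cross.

turn right 40°, forward 1.3 m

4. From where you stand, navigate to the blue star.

turn left 78°, forward 4.9 m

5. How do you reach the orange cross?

turn left 50°, forward 4.5 m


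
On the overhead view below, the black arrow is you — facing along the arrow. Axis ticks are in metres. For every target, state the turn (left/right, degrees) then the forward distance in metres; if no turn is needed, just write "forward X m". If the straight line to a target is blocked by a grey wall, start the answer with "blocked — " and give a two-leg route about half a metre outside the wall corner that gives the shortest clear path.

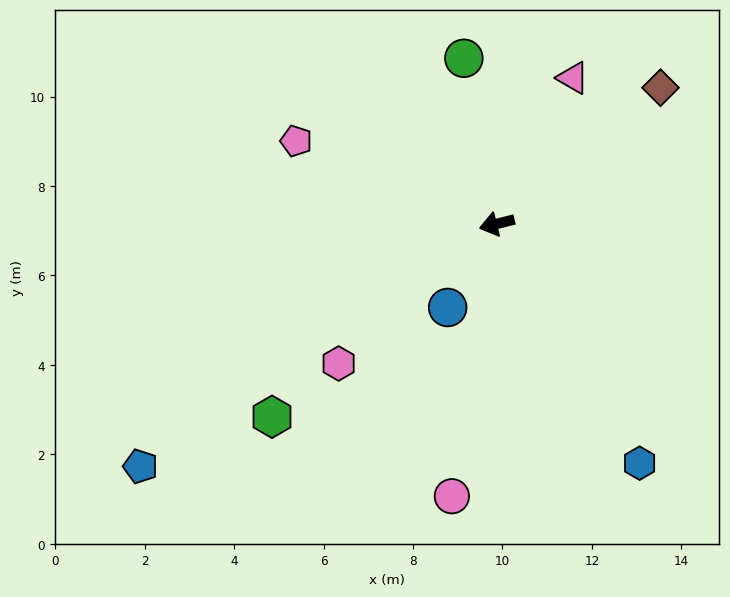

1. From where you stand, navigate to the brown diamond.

turn right 154°, forward 4.8 m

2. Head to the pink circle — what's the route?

turn left 66°, forward 6.2 m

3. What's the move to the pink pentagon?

turn right 37°, forward 4.9 m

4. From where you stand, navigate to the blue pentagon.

turn left 20°, forward 9.6 m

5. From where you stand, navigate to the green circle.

turn right 93°, forward 3.8 m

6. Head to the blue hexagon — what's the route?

turn left 107°, forward 6.2 m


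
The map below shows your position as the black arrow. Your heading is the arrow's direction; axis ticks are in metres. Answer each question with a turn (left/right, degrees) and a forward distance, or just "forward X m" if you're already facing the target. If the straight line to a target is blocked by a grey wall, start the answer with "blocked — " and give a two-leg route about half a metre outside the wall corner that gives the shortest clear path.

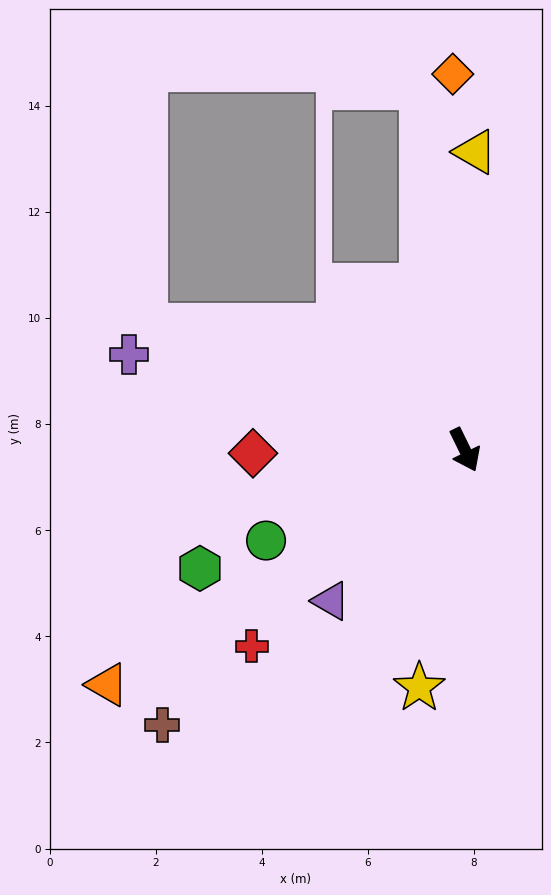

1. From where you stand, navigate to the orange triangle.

turn right 83°, forward 8.1 m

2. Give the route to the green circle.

turn right 91°, forward 4.1 m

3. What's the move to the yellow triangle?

turn left 152°, forward 5.6 m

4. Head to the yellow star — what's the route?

turn right 37°, forward 4.6 m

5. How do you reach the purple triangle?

turn right 68°, forward 3.8 m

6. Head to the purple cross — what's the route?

turn right 132°, forward 6.6 m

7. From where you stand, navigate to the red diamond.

turn right 115°, forward 4.0 m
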